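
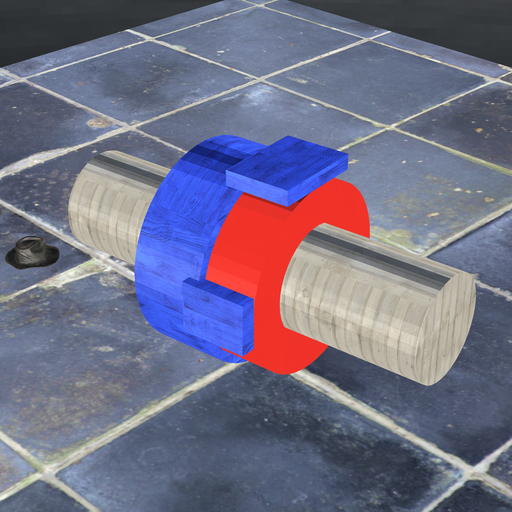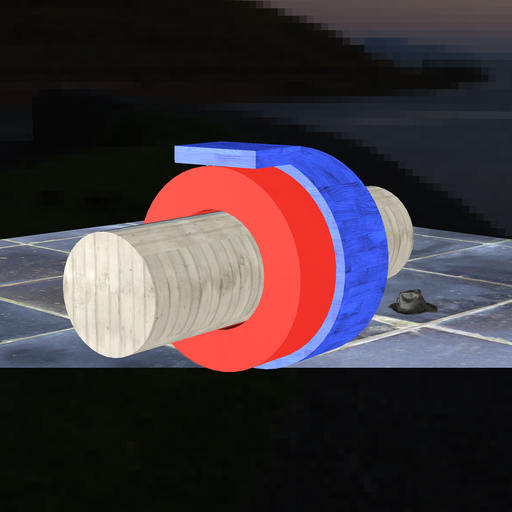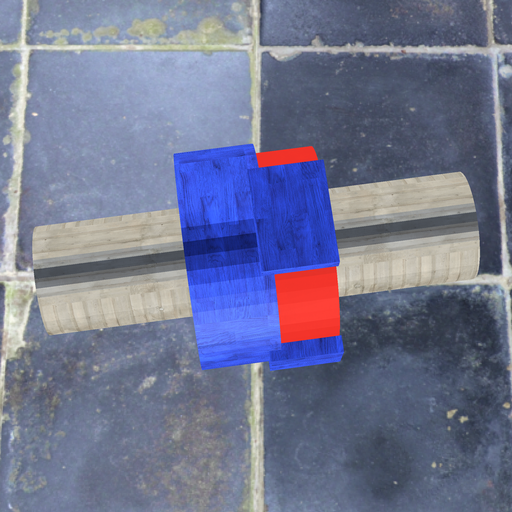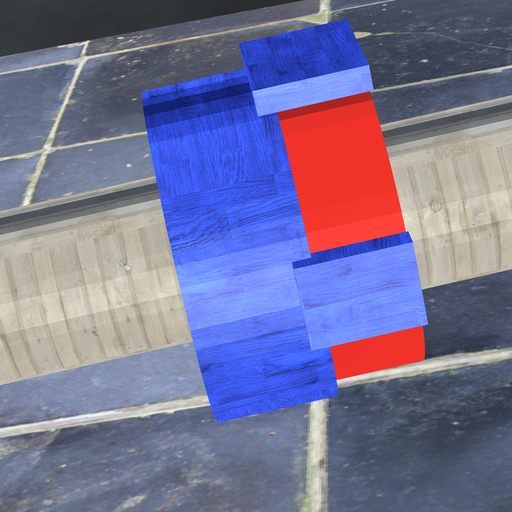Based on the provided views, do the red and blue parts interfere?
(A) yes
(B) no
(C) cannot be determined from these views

(A) yes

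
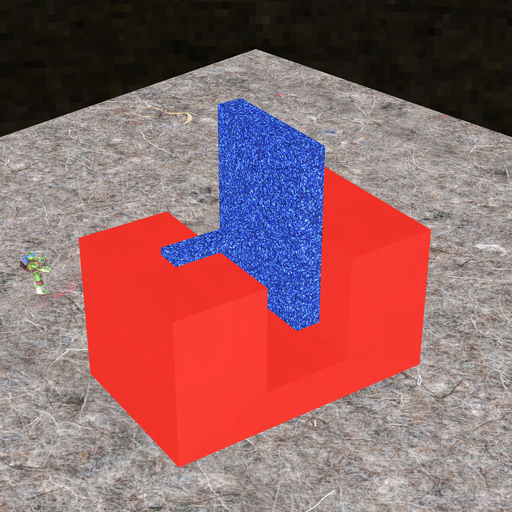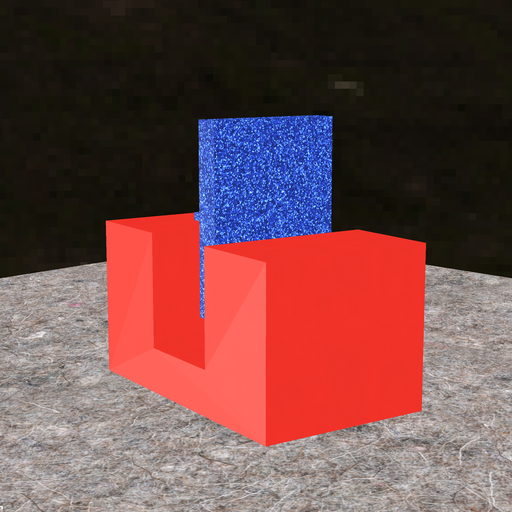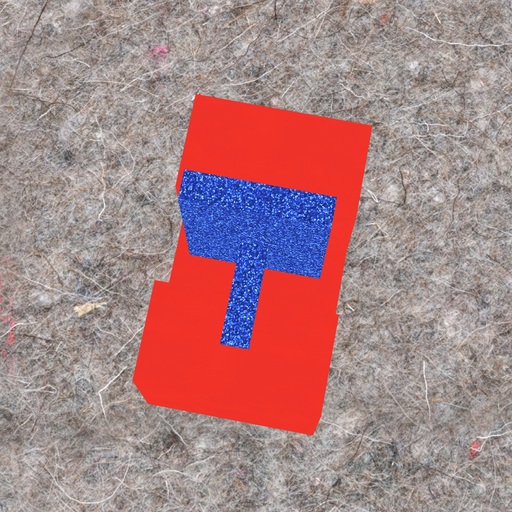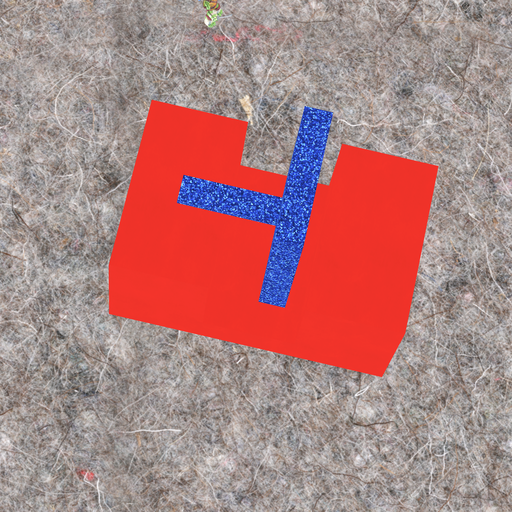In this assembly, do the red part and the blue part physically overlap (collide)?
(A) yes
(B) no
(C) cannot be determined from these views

(B) no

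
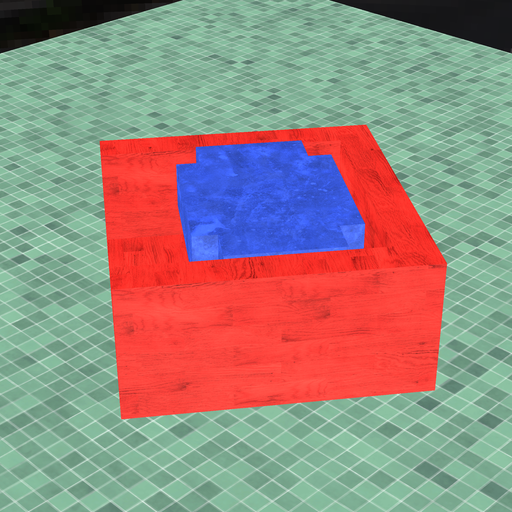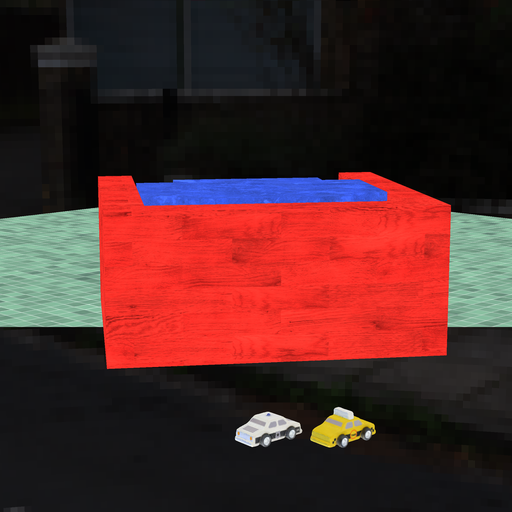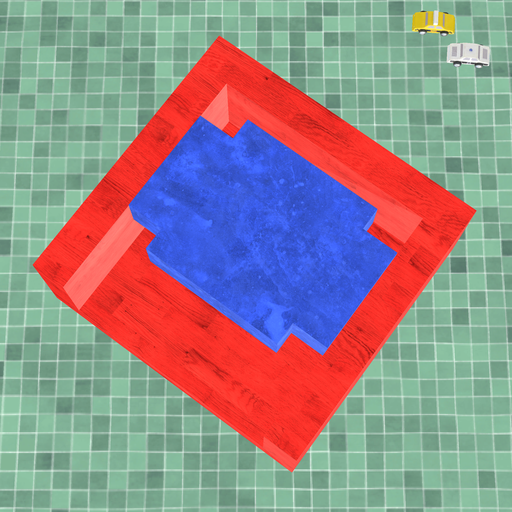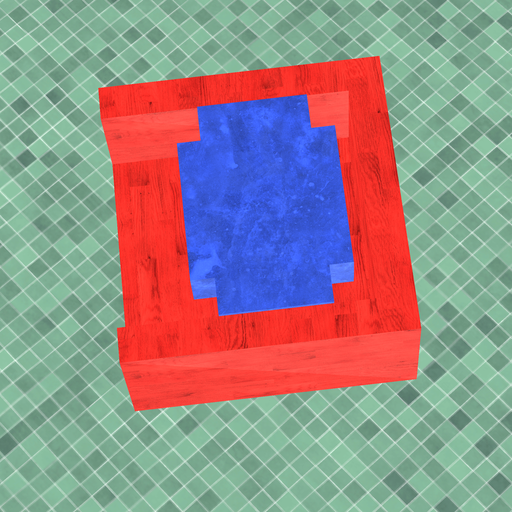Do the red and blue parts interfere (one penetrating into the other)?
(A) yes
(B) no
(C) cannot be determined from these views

(B) no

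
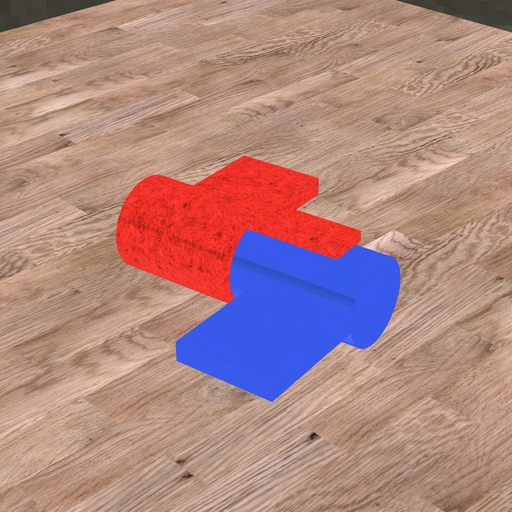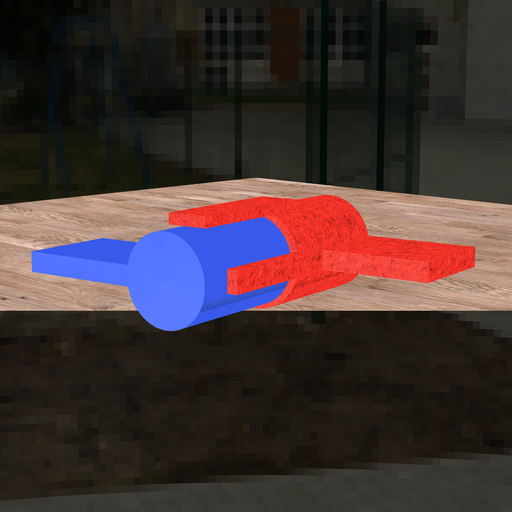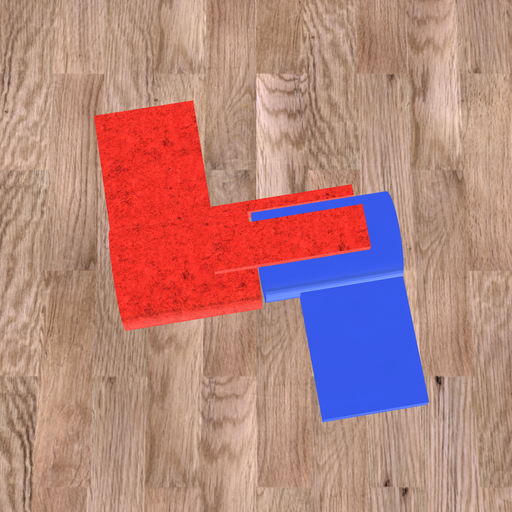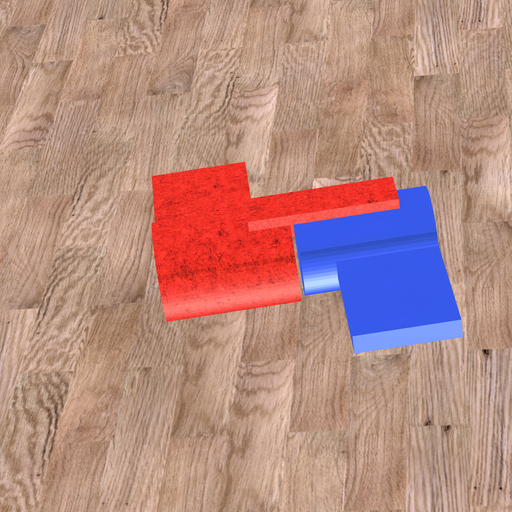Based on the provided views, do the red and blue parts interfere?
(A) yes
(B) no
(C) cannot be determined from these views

(B) no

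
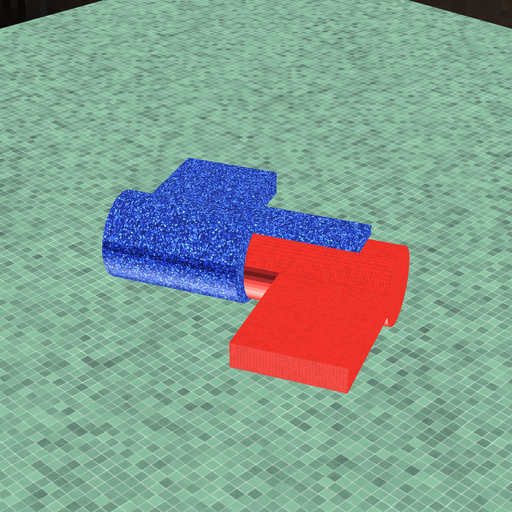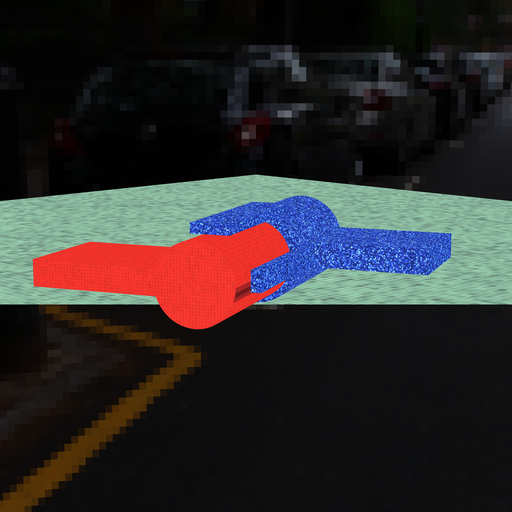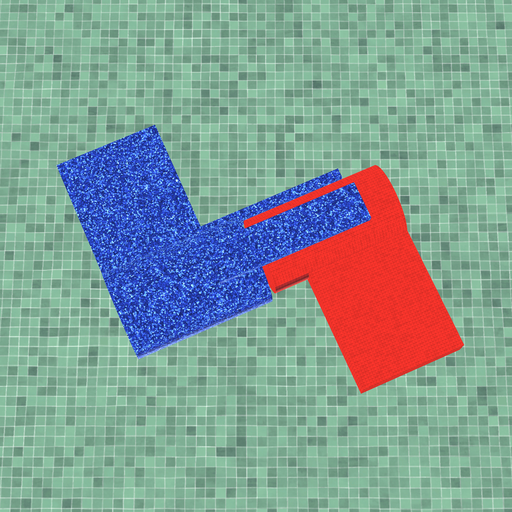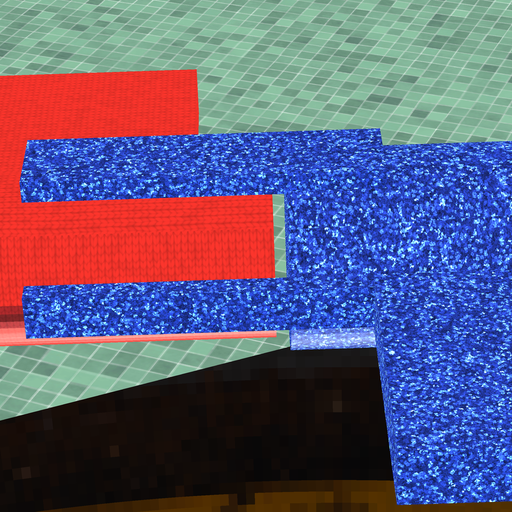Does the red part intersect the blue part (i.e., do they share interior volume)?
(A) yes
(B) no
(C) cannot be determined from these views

(B) no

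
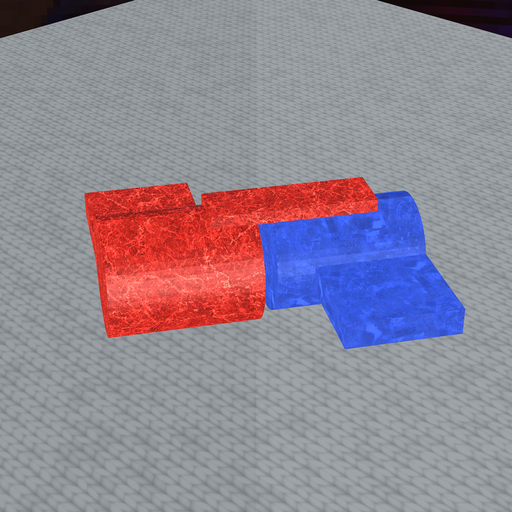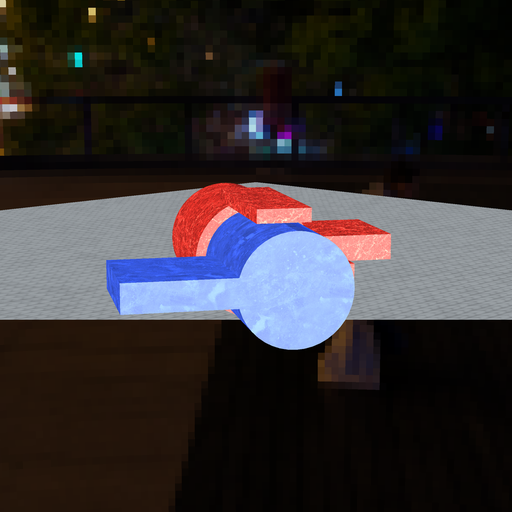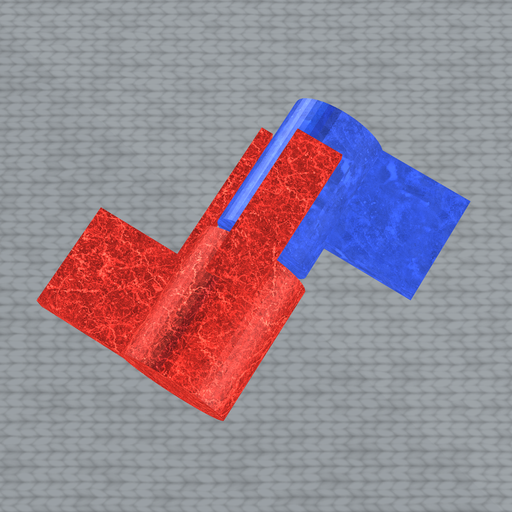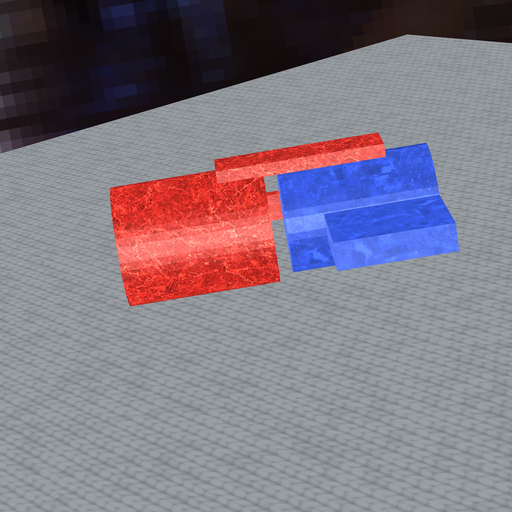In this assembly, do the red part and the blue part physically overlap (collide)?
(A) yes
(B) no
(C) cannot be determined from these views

(B) no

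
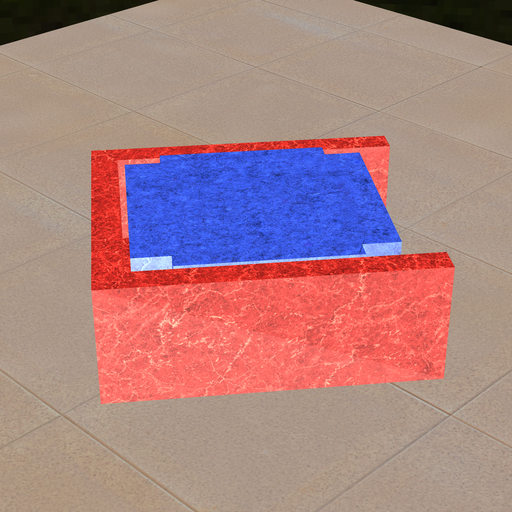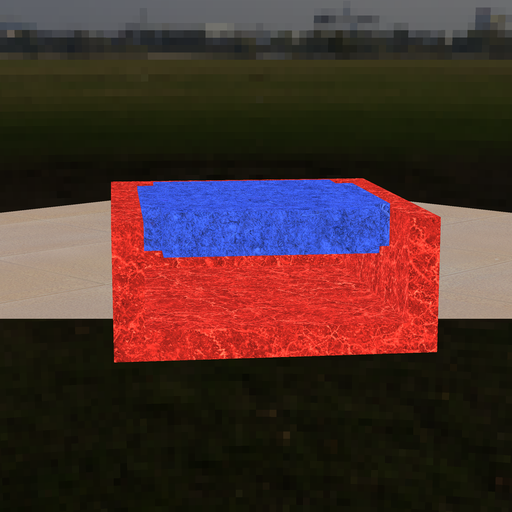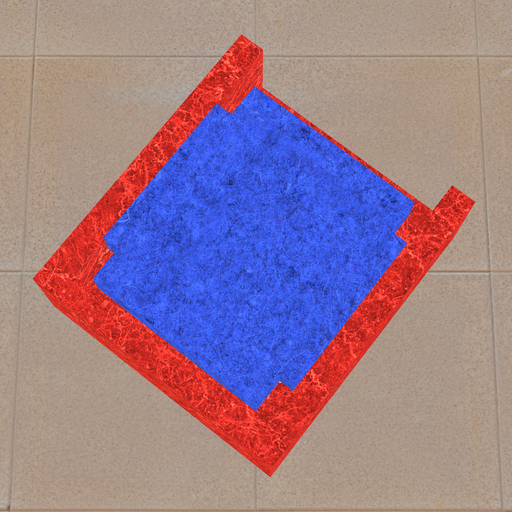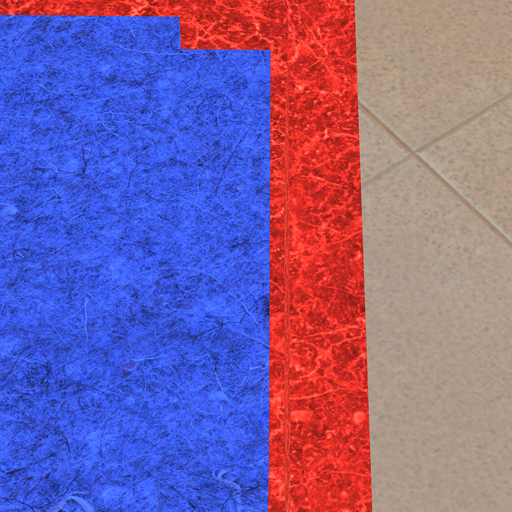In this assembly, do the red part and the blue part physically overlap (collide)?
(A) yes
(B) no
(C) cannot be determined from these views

(B) no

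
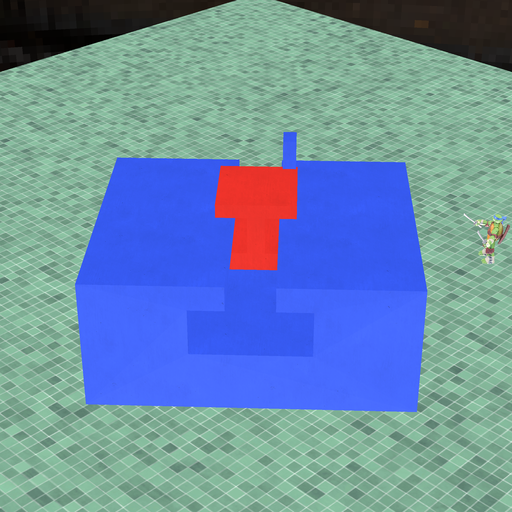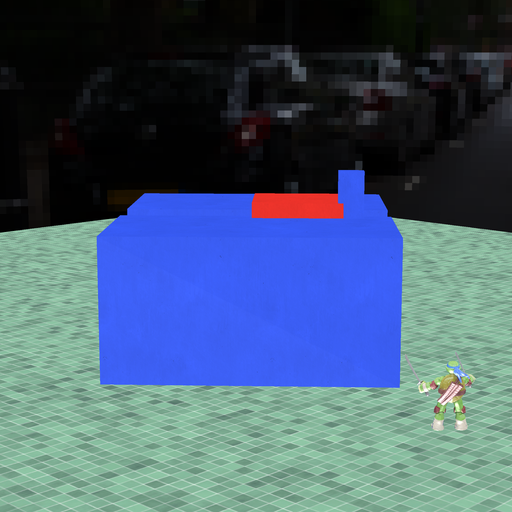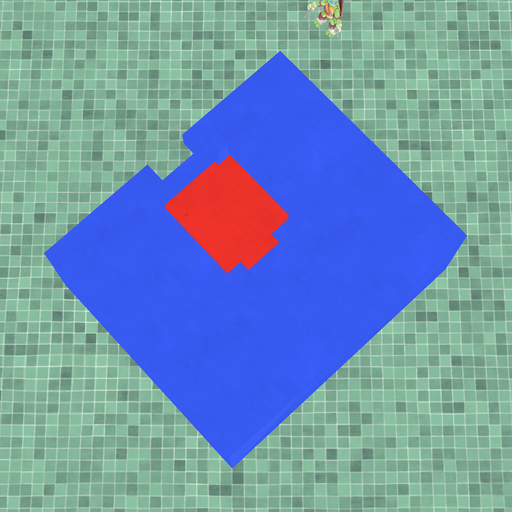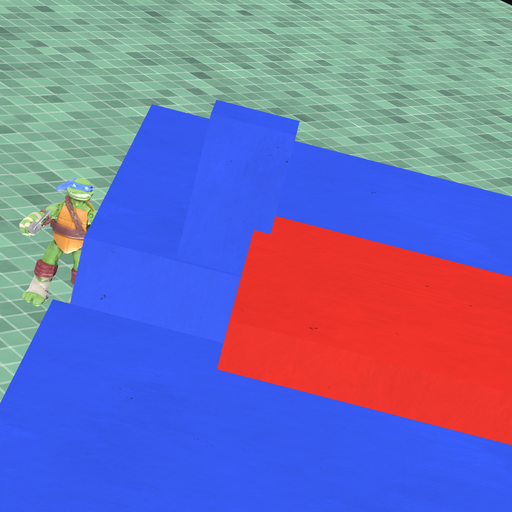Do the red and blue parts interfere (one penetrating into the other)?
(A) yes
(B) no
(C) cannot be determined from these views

(A) yes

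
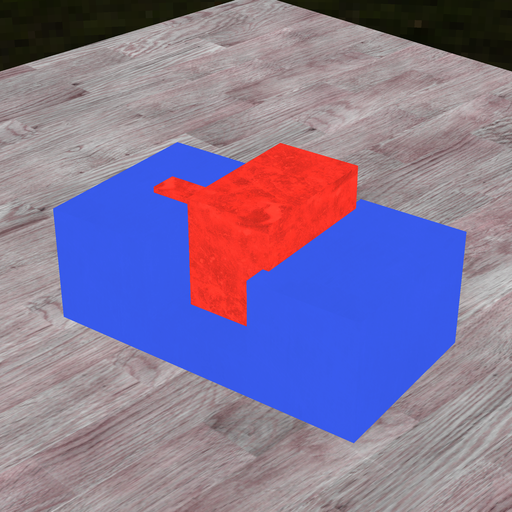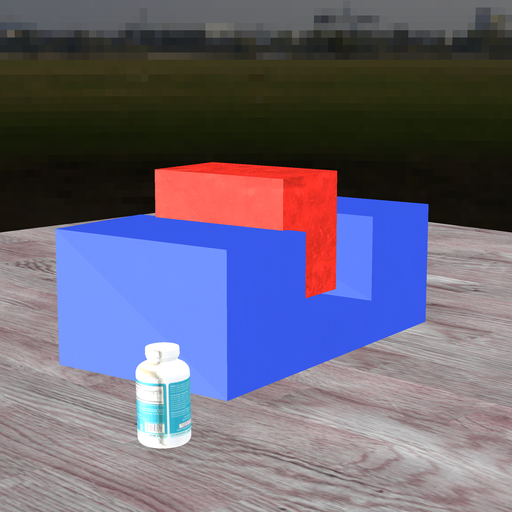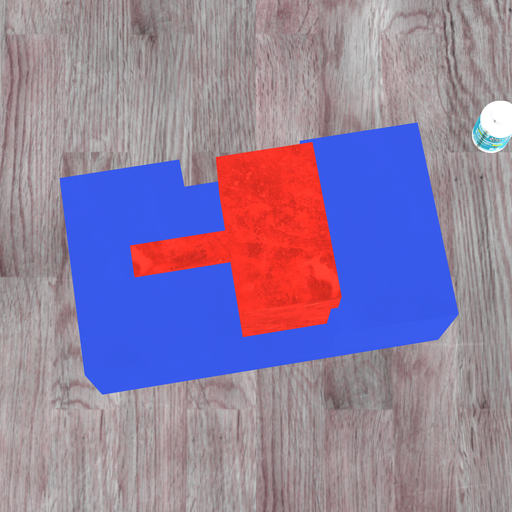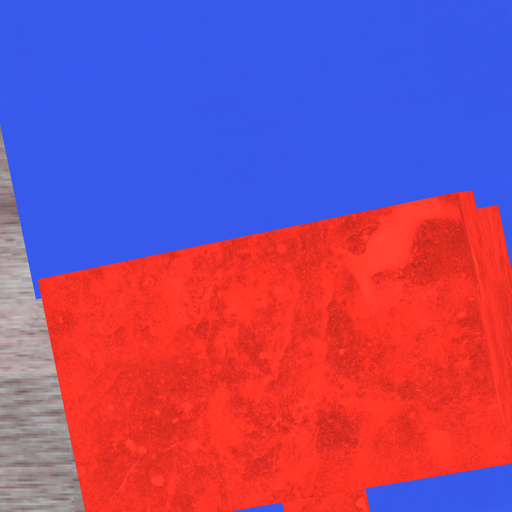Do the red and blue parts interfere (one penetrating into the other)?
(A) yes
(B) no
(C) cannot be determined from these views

(A) yes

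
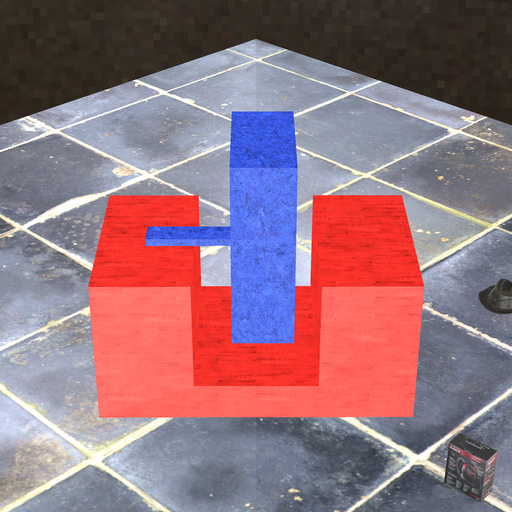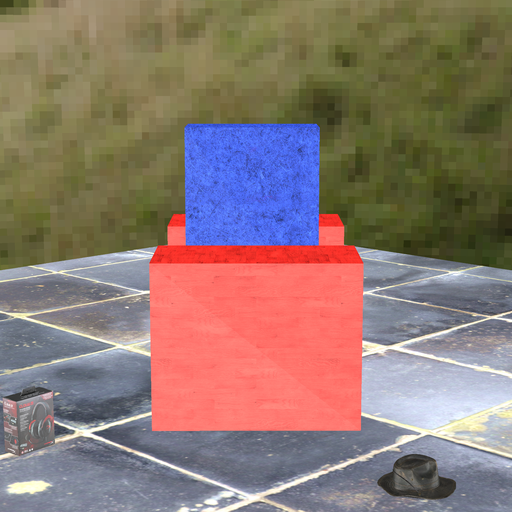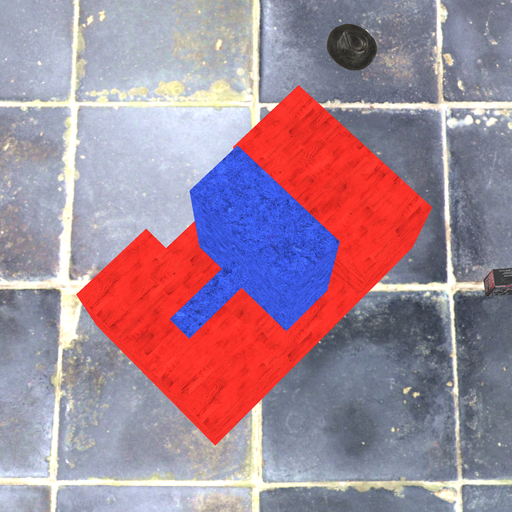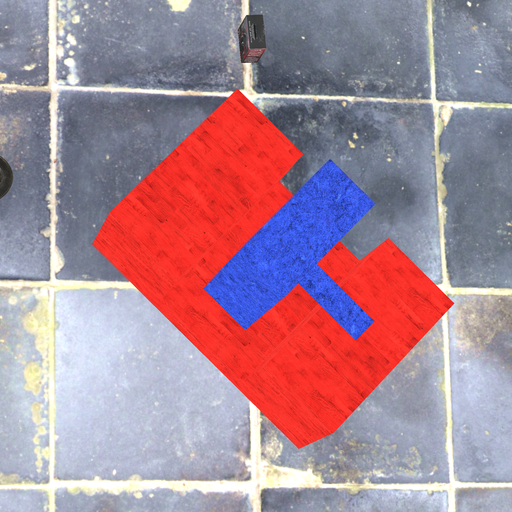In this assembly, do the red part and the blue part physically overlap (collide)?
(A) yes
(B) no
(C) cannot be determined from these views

(B) no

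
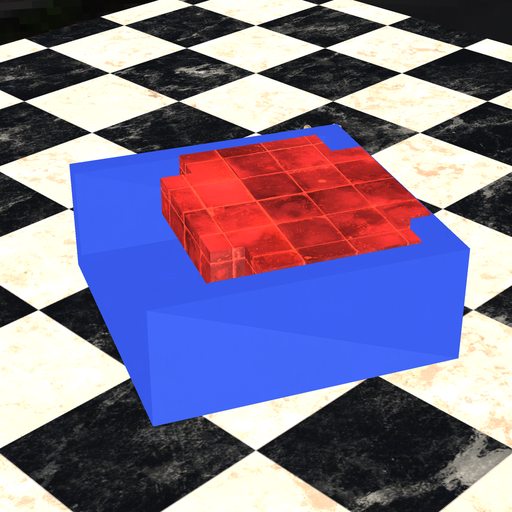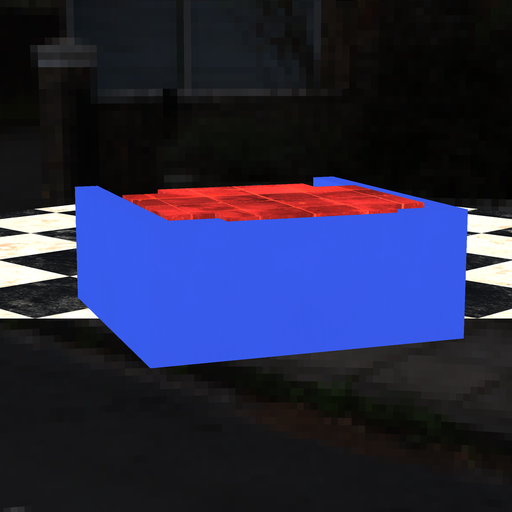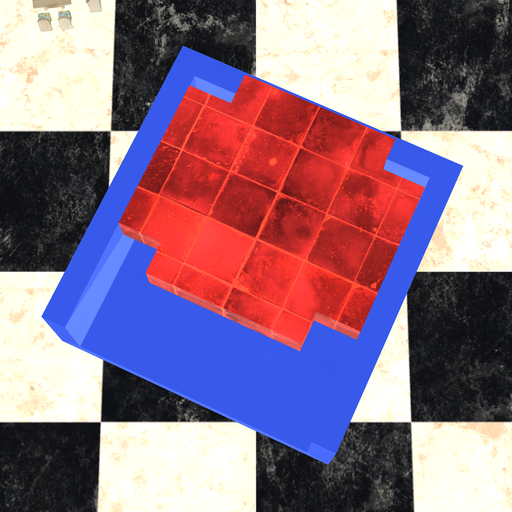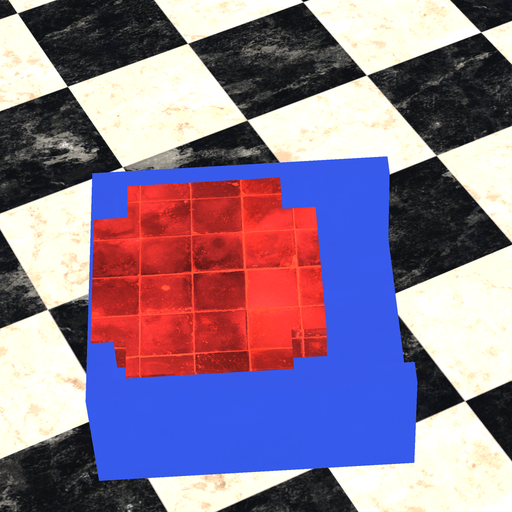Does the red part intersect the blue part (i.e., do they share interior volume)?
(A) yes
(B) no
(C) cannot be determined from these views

(A) yes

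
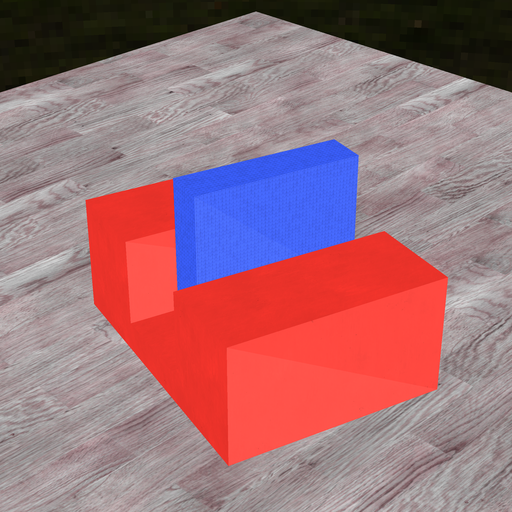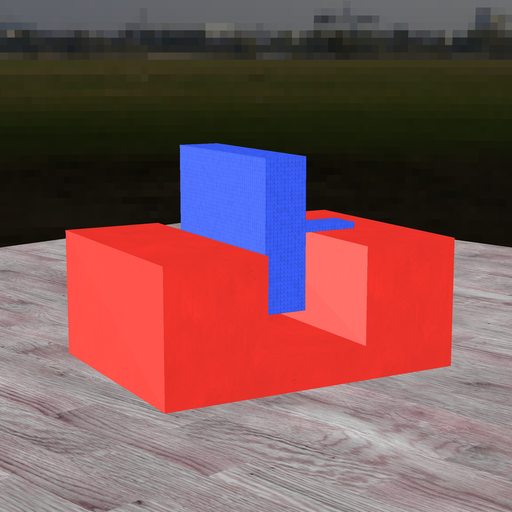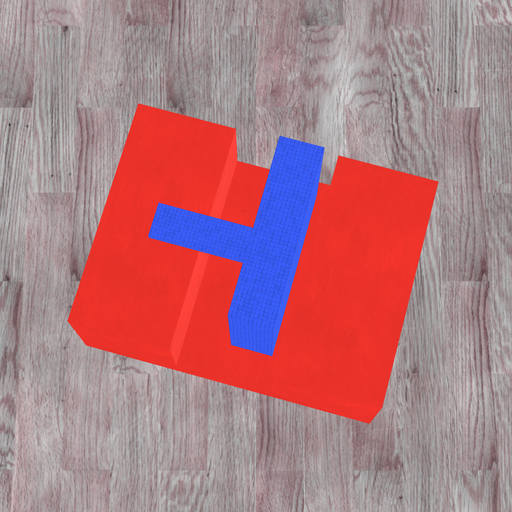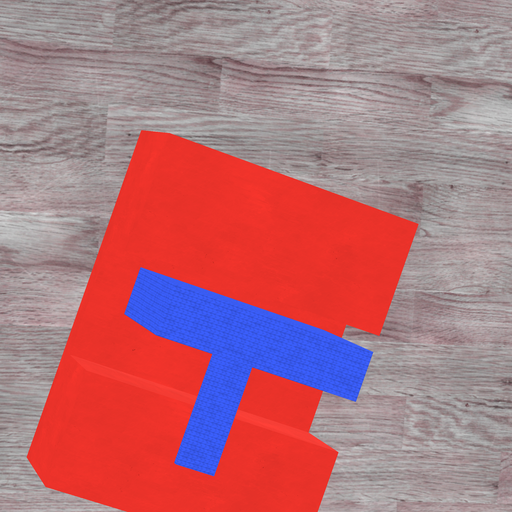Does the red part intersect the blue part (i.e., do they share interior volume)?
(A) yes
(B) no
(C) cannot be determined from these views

(B) no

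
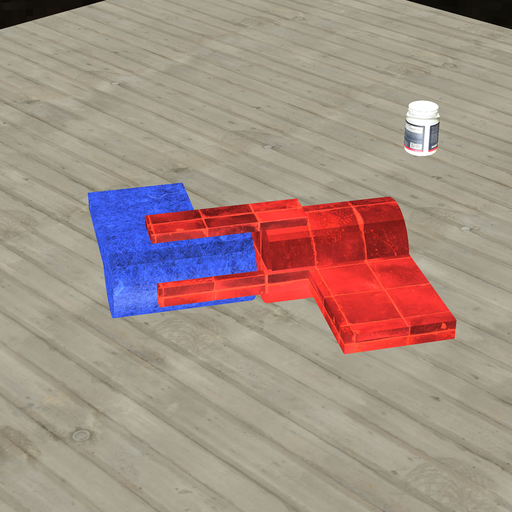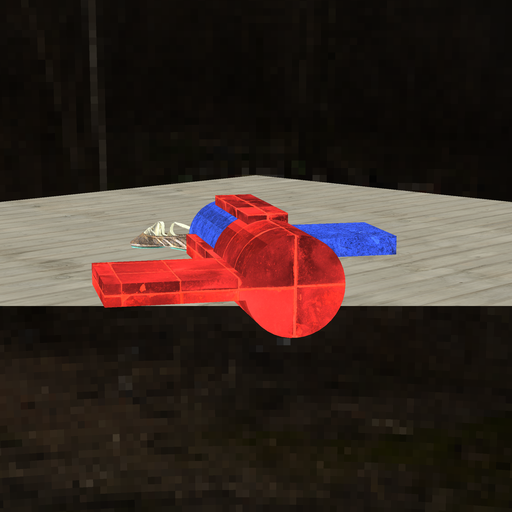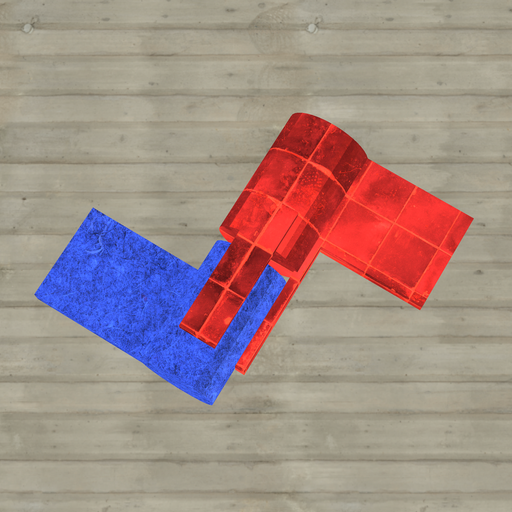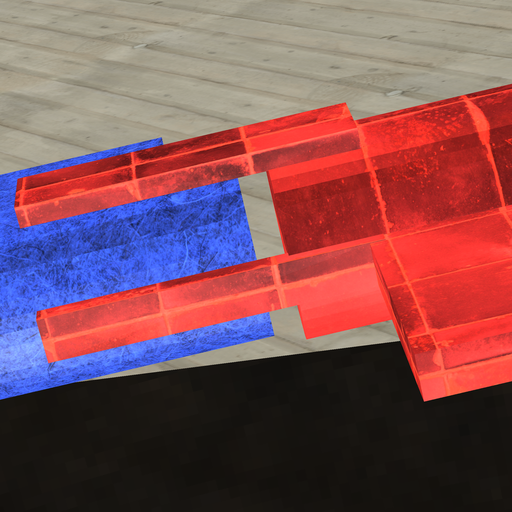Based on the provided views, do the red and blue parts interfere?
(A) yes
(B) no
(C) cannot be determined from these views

(B) no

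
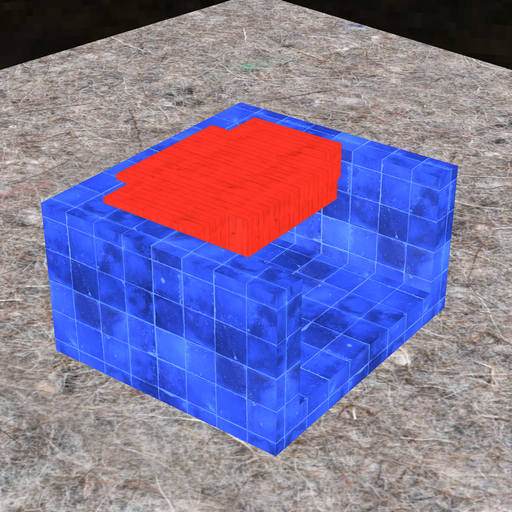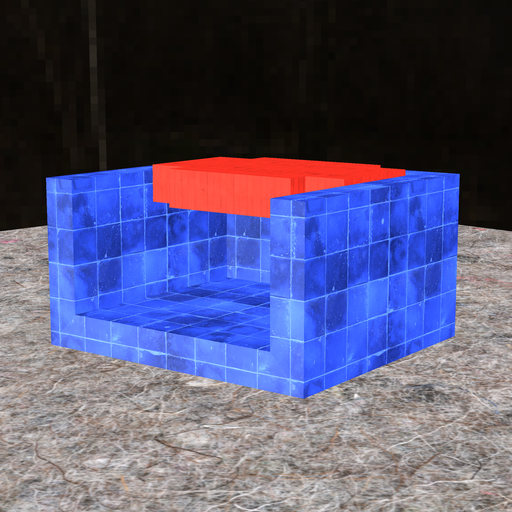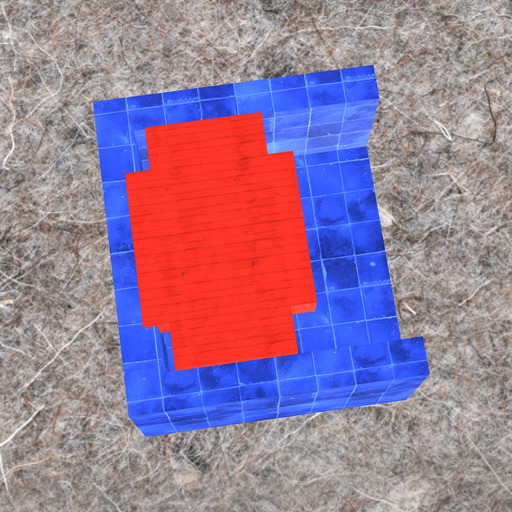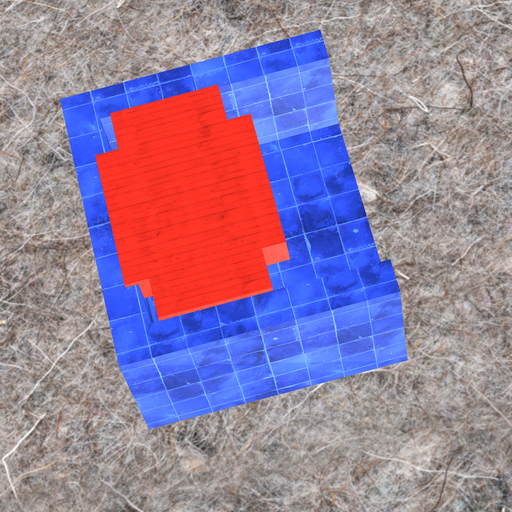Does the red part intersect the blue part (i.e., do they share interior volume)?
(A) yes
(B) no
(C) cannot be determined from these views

(A) yes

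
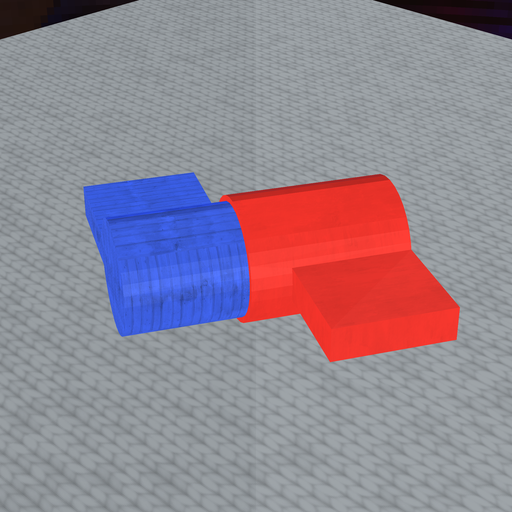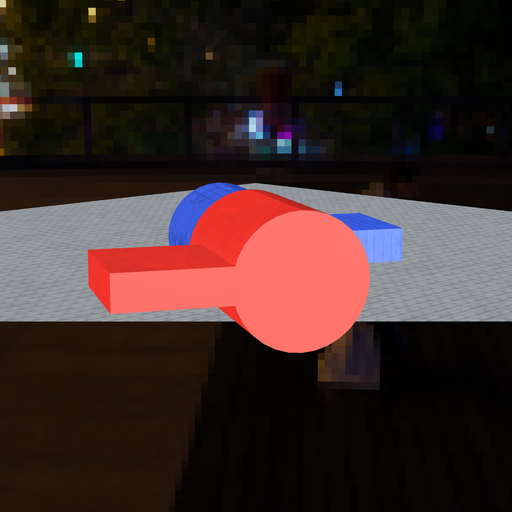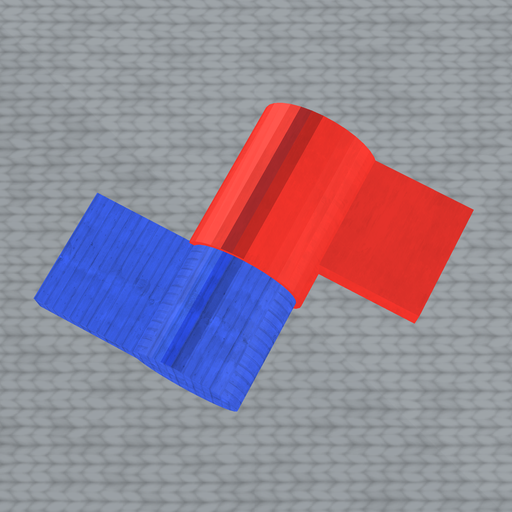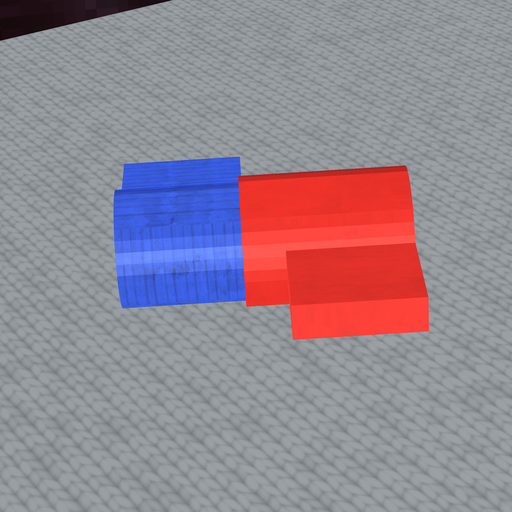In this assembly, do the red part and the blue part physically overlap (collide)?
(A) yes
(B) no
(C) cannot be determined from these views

(A) yes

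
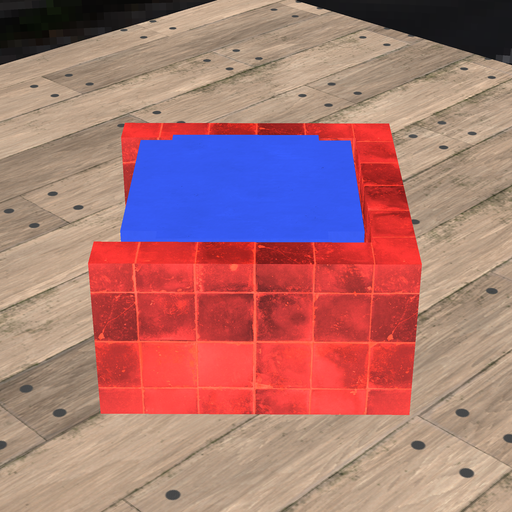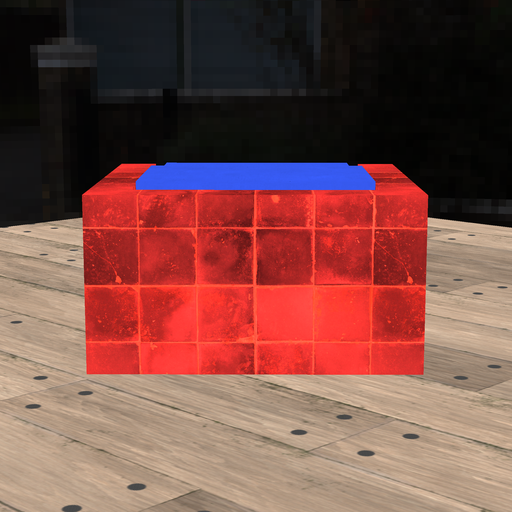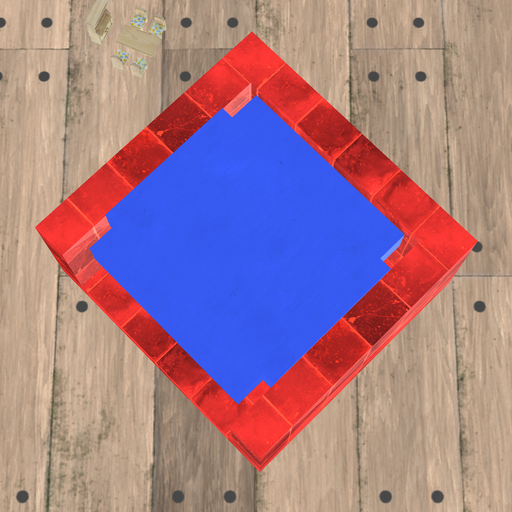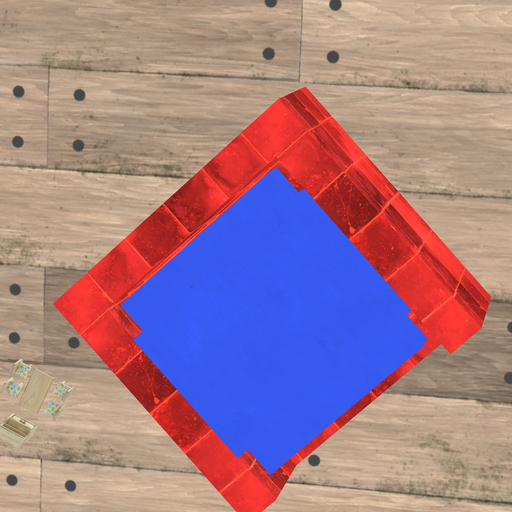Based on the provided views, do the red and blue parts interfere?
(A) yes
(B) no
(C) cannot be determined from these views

(B) no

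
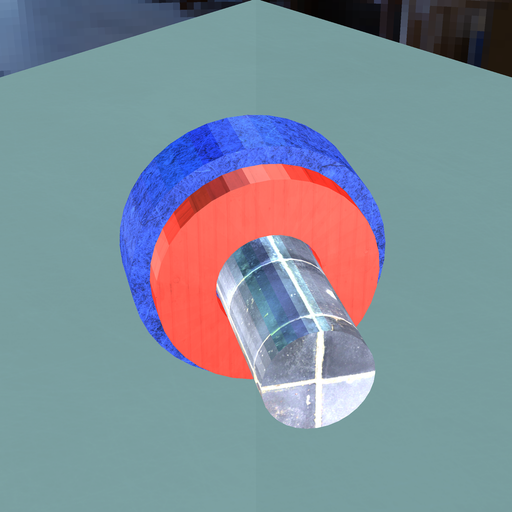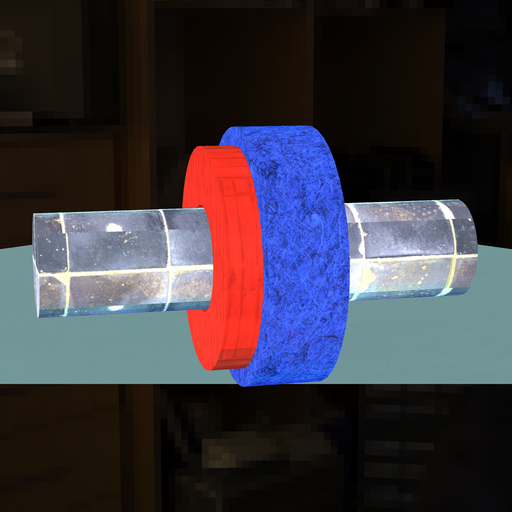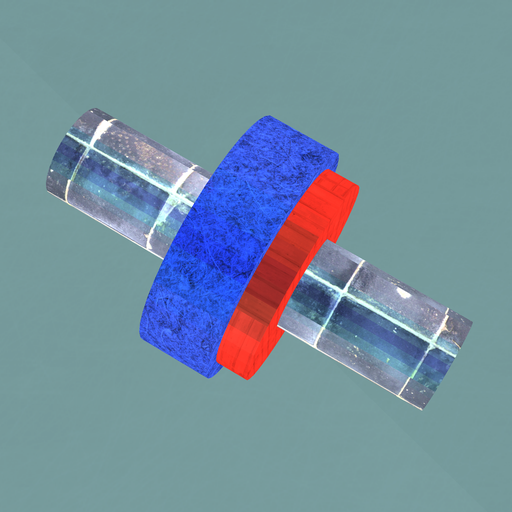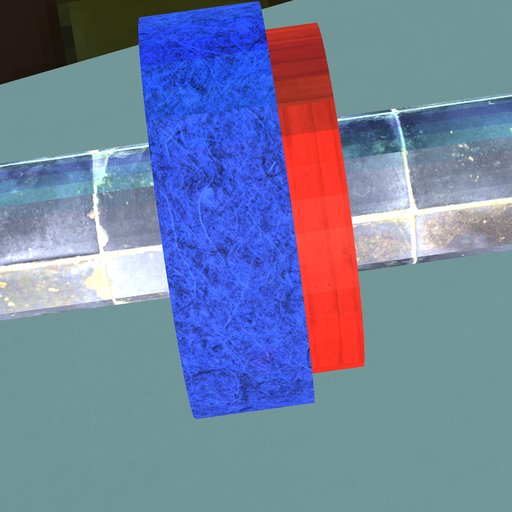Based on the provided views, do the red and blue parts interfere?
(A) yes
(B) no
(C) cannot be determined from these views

(A) yes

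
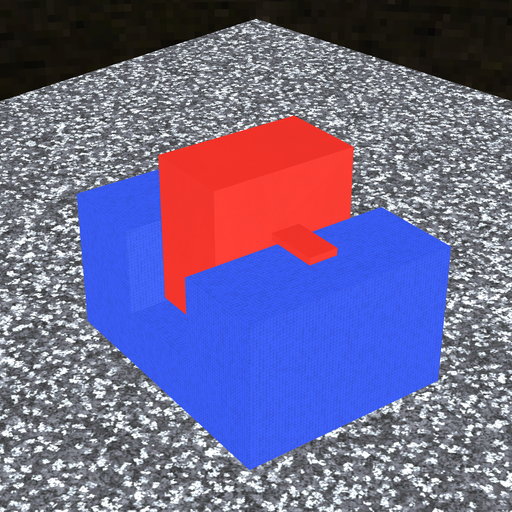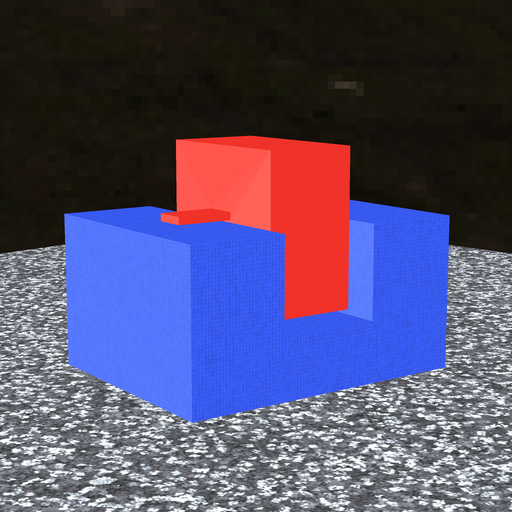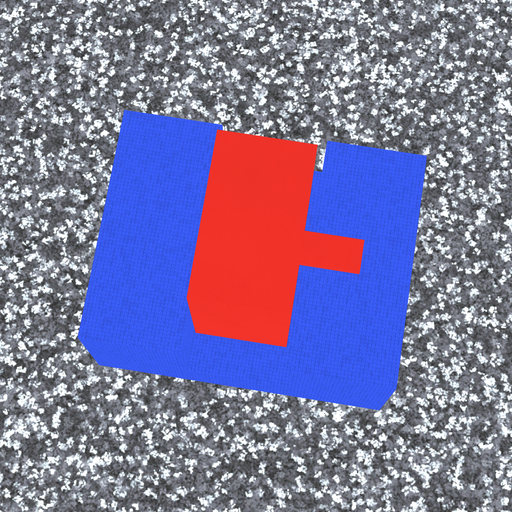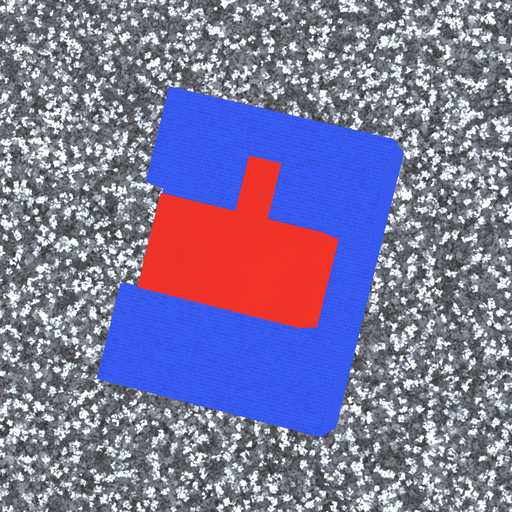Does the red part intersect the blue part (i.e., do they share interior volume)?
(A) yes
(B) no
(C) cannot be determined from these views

(B) no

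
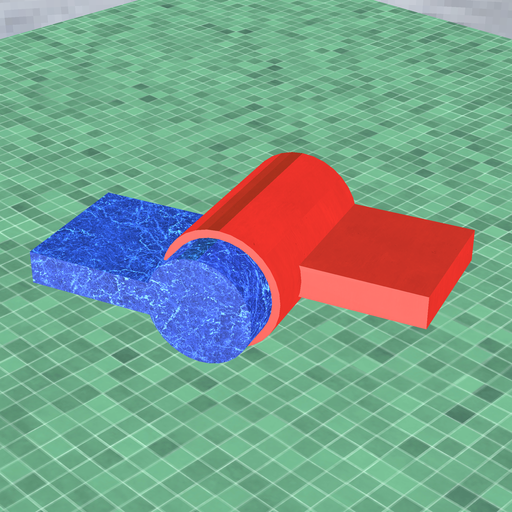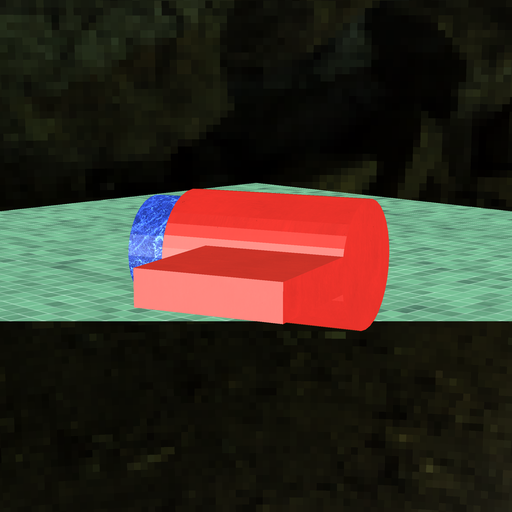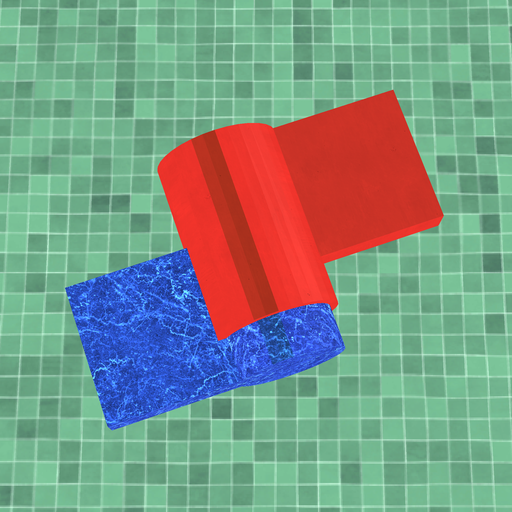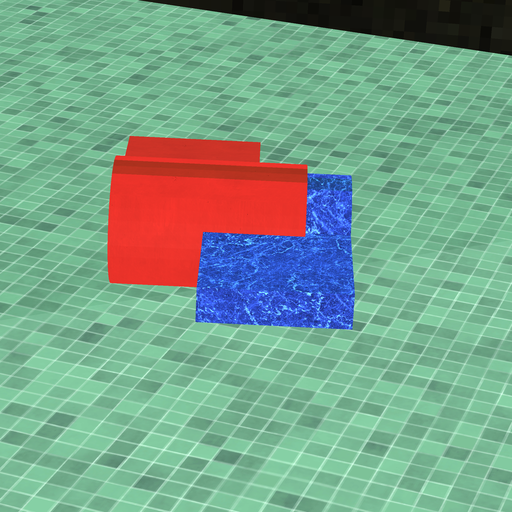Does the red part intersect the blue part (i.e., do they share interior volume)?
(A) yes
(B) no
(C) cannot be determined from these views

(A) yes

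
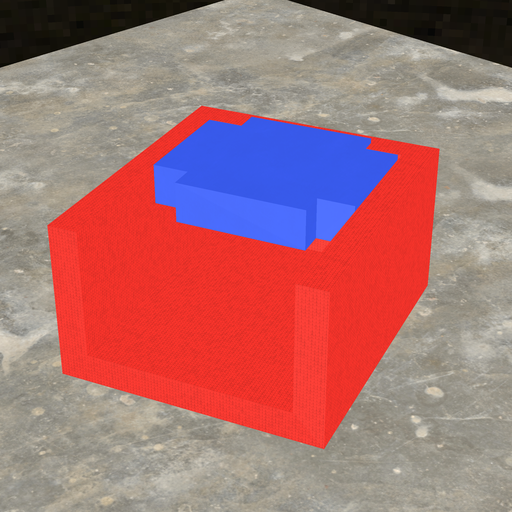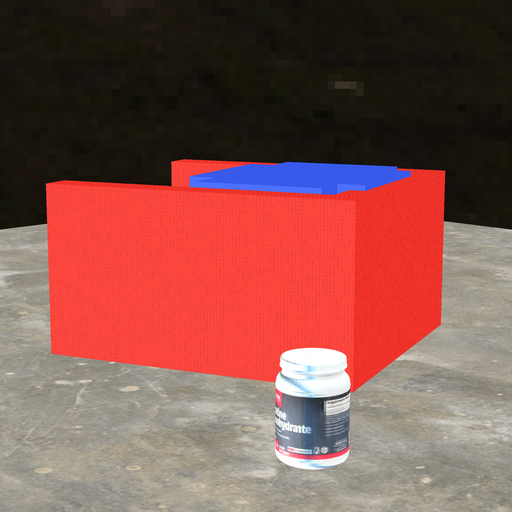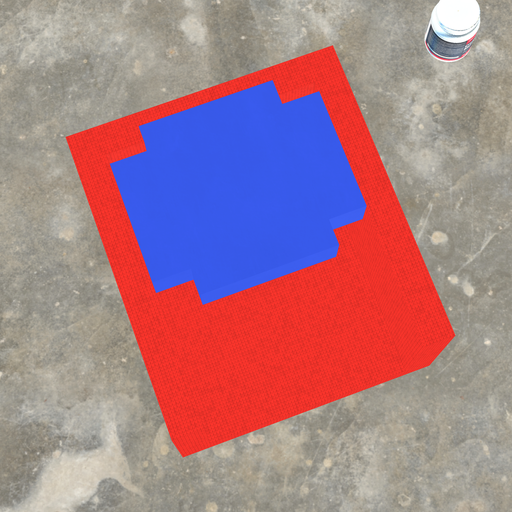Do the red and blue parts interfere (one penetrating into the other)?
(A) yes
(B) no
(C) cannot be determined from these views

(A) yes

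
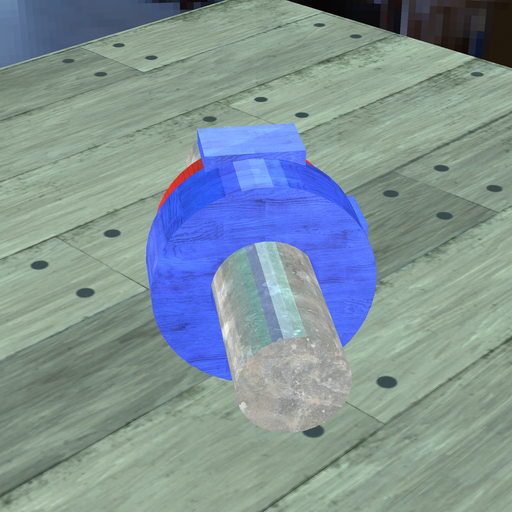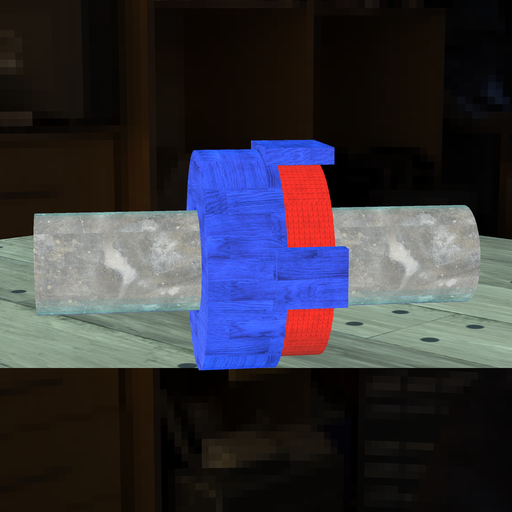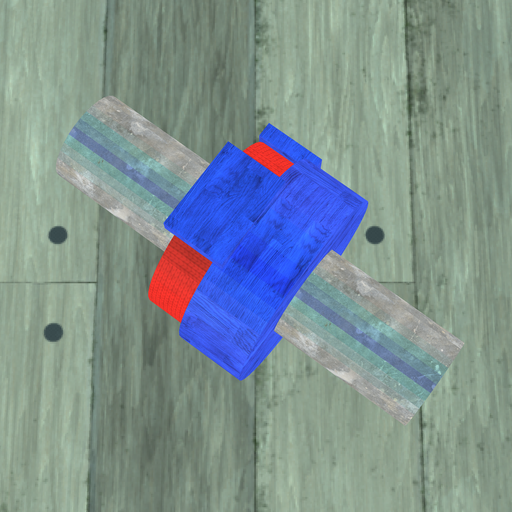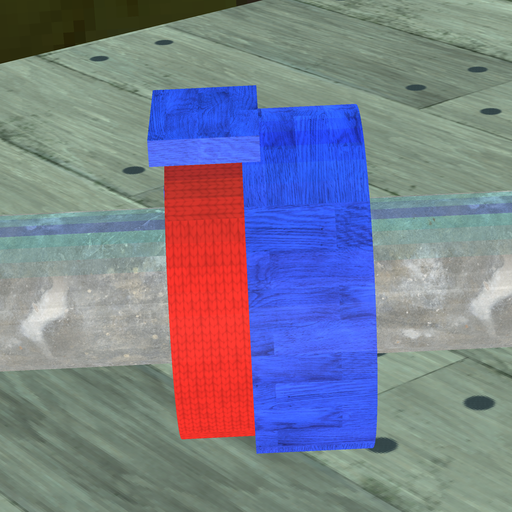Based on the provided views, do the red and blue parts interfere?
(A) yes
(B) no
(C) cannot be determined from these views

(A) yes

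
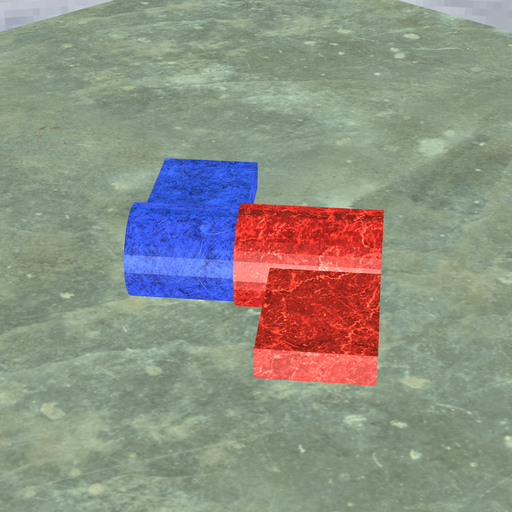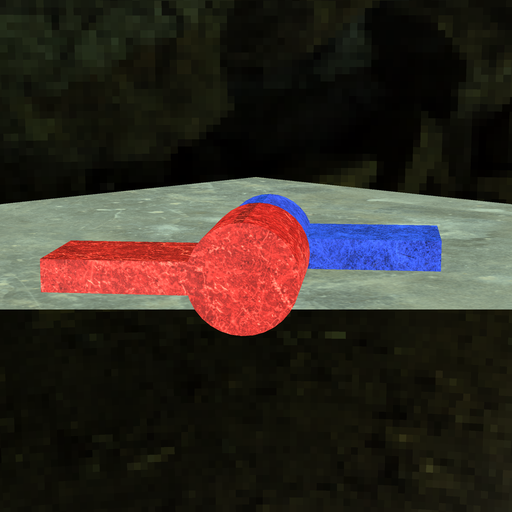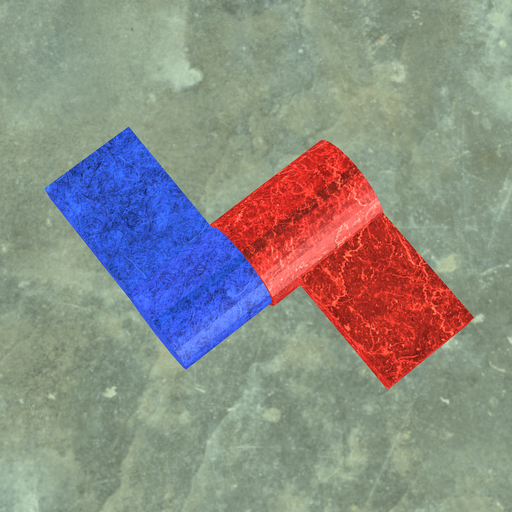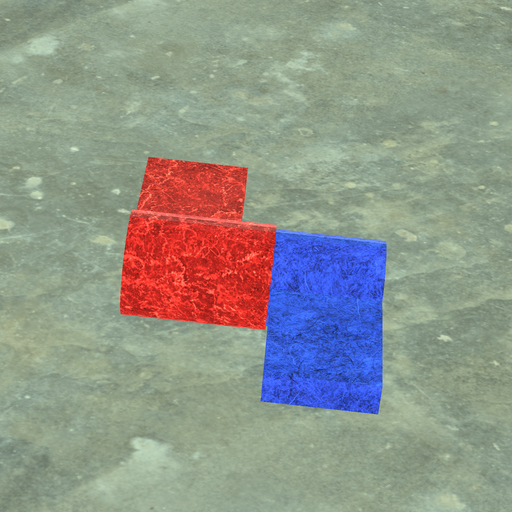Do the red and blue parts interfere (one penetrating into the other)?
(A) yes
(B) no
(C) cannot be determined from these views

(A) yes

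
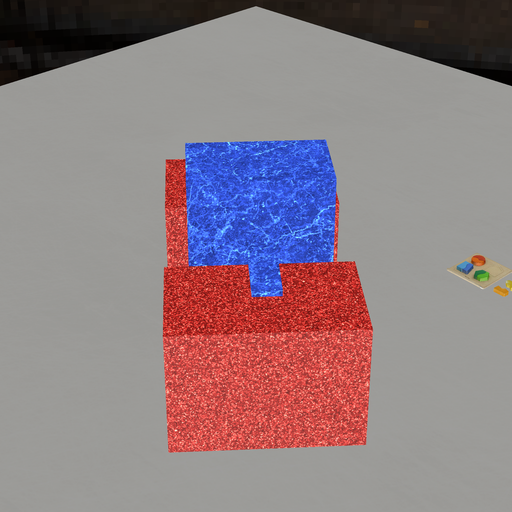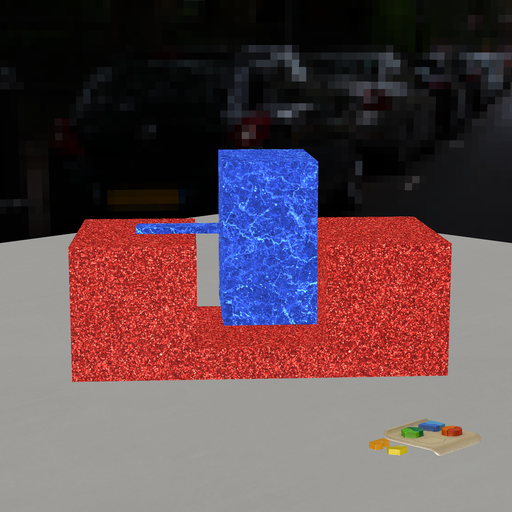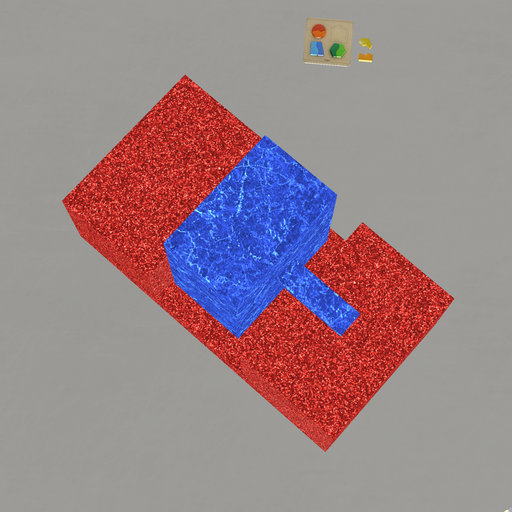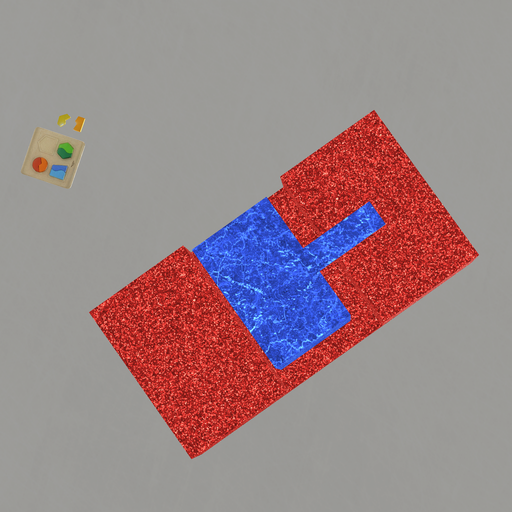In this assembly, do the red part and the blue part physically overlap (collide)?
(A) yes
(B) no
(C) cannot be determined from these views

(B) no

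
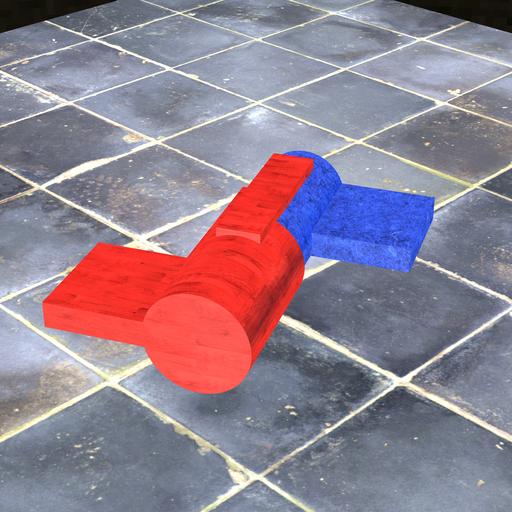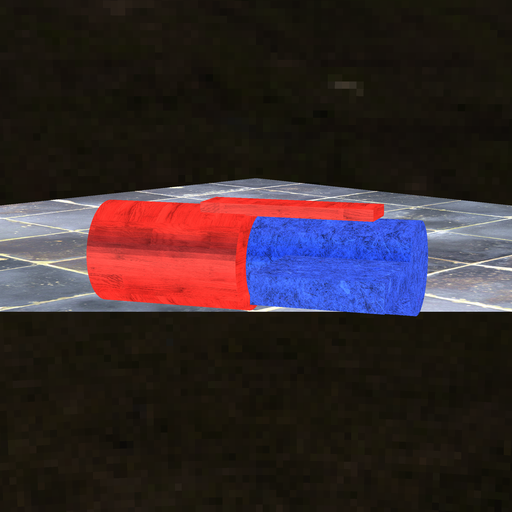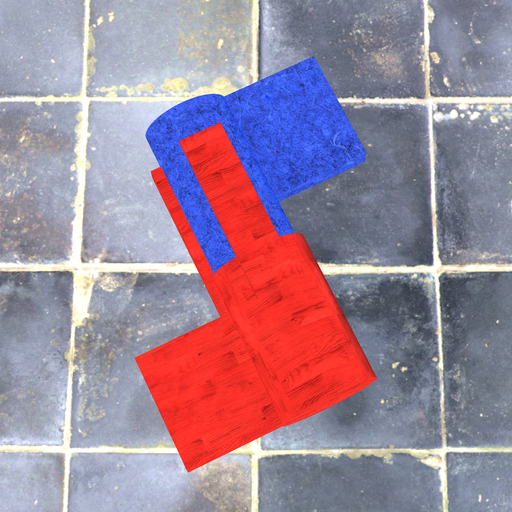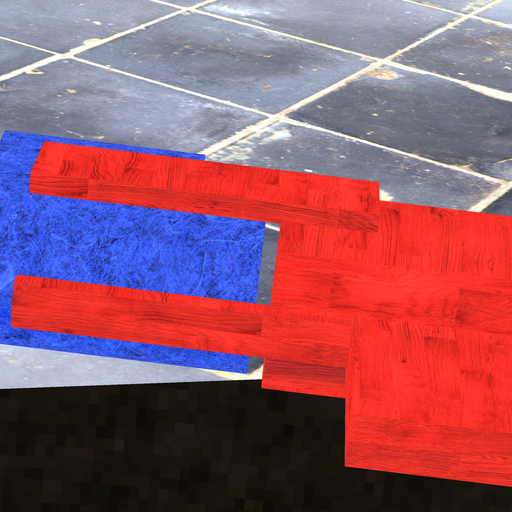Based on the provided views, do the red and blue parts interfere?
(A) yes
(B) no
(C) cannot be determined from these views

(B) no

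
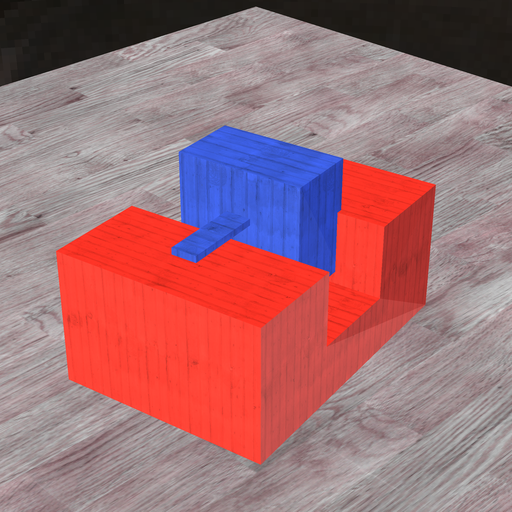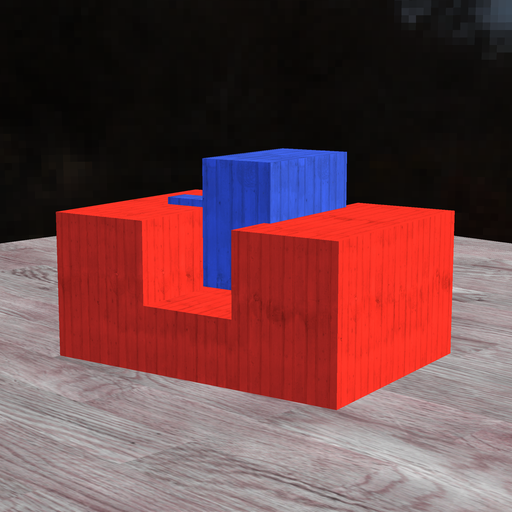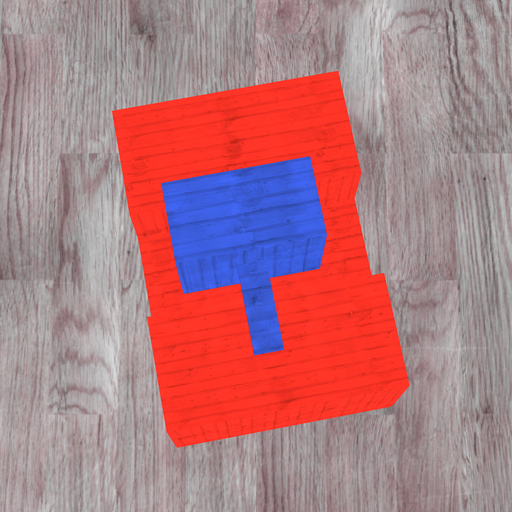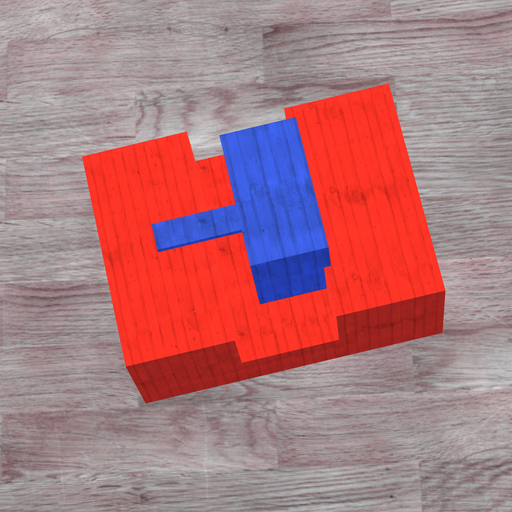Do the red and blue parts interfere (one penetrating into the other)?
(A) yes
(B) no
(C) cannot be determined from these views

(A) yes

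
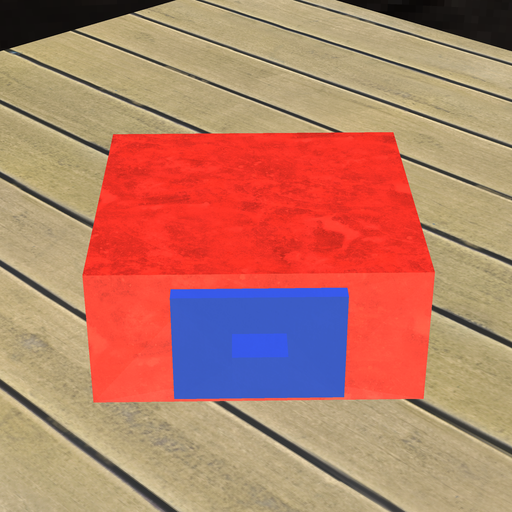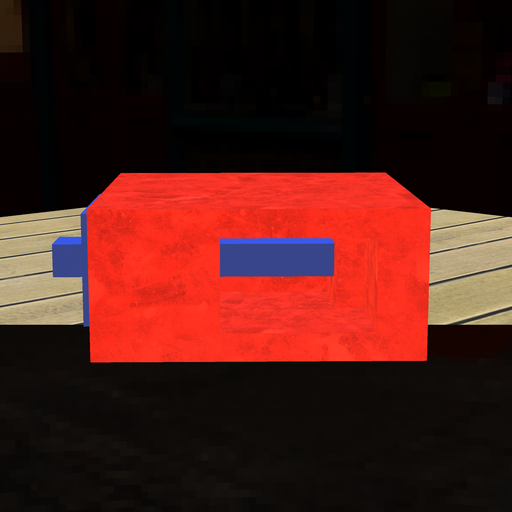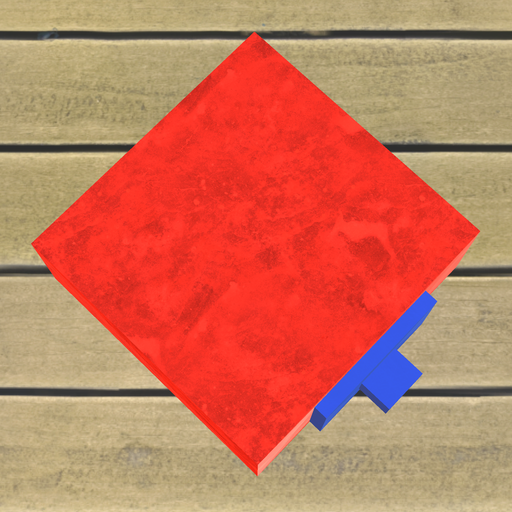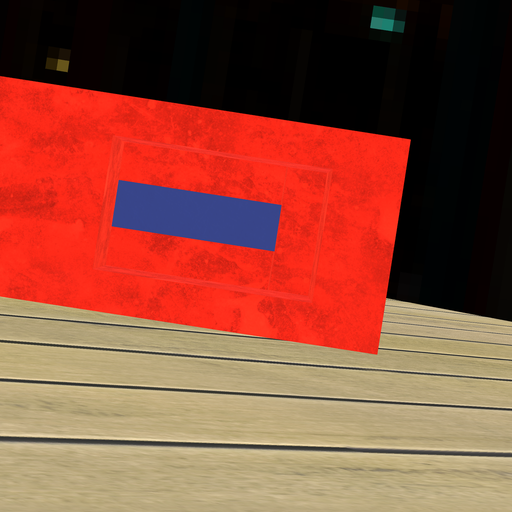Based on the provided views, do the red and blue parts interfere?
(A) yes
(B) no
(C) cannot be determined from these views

(A) yes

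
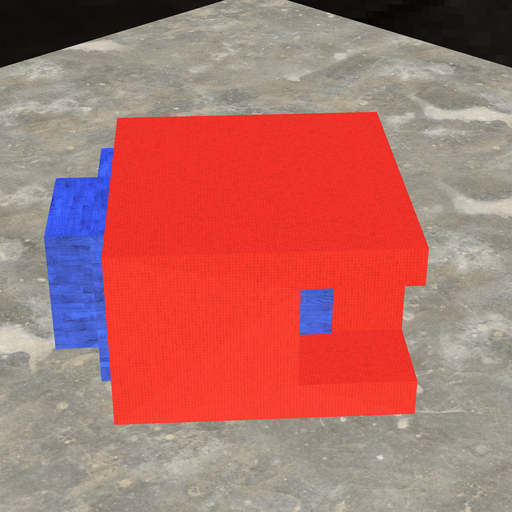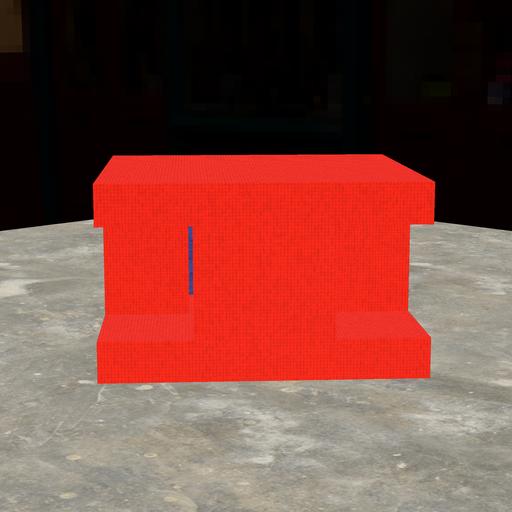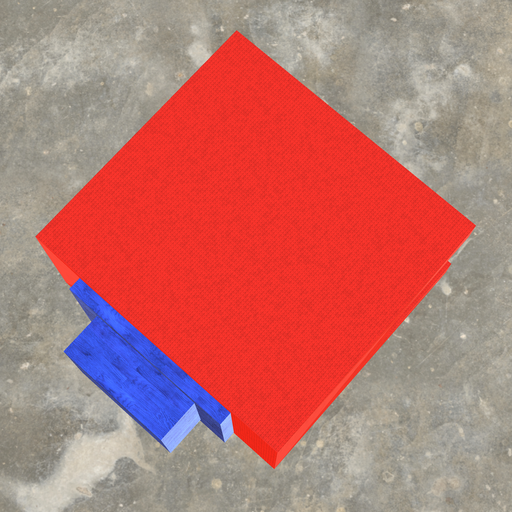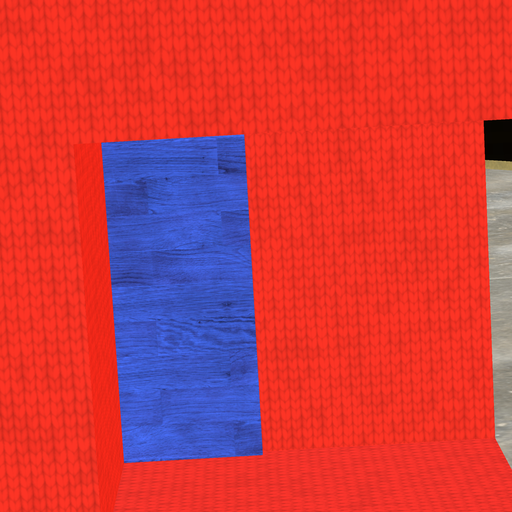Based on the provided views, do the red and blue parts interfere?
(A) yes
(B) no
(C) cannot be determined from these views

(A) yes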